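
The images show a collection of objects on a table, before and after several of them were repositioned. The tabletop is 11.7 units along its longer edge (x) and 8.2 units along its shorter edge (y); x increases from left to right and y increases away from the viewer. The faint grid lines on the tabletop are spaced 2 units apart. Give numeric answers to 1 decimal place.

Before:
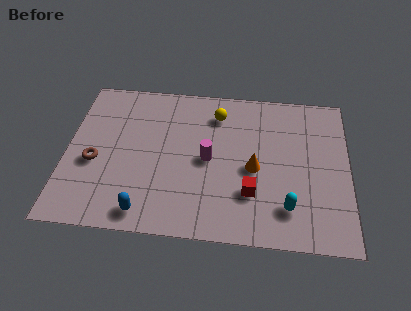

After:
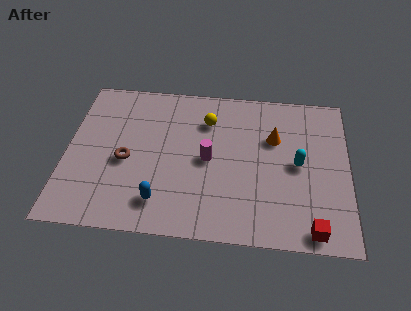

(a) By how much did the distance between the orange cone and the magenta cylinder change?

+1.1

The distance was about 1.9 in the first image and 3.0 in the second, so they moved 1.1 units further apart.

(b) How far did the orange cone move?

1.9

The orange cone was near (7.8, 3.7) before and (8.6, 5.4) after, so it travelled √(0.8² + 1.7²) ≈ 1.9 units.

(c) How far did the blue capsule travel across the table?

0.8

The blue capsule moved from about (3.4, 1.0) to (4.0, 1.6), a distance of √(0.6² + 0.6²) ≈ 0.8.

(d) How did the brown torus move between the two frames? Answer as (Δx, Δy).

(1.3, 0.2)

The brown torus was at about (1.2, 3.4) and moved to about (2.5, 3.6).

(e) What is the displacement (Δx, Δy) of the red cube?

(2.5, -1.6)

The red cube started near (7.7, 2.4) and ended near (10.2, 0.8).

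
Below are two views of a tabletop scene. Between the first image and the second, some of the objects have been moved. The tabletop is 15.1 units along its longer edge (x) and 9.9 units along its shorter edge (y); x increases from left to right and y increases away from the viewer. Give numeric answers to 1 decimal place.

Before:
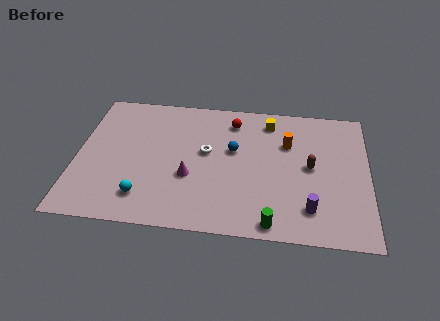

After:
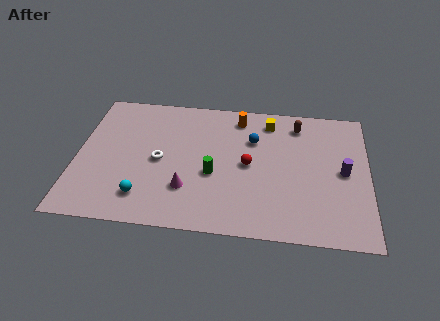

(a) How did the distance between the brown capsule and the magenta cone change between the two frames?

+1.4

They were about 6.4 units apart before and 7.8 after — 1.4 units further apart.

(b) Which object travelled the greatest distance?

the green cylinder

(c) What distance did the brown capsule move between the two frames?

3.2

The brown capsule was near (12.1, 5.1) before and (11.4, 8.2) after, so it travelled √(0.7² + 3.1²) ≈ 3.2 units.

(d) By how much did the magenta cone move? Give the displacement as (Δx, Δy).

(-0.1, -0.9)

The magenta cone was at about (5.9, 3.7) and moved to about (5.8, 2.8).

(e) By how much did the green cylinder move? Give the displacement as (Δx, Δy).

(-3.1, 3.1)

The green cylinder was at about (10.2, 0.9) and moved to about (7.1, 4.0).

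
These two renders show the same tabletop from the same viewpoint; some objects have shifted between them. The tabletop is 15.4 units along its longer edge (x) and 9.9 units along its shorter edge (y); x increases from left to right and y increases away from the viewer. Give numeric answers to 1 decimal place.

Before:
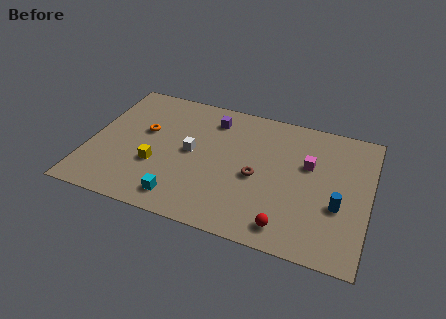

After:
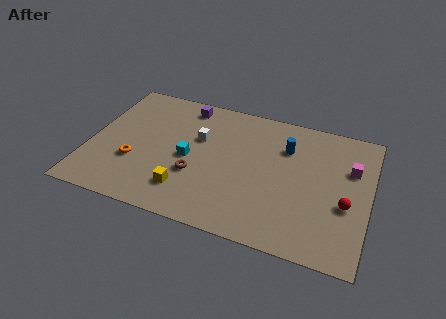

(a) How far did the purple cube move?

1.7

From (6.5, 8.0) to (4.9, 8.6), the purple cube covered √(1.6² + 0.6²) ≈ 1.7 units.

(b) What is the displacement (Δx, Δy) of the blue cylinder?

(-3.1, 3.4)

The blue cylinder was at about (13.8, 3.7) and moved to about (10.7, 7.1).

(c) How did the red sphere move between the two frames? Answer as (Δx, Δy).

(3.0, 2.5)

From the two frames, the red sphere sits at roughly (11.2, 1.4) before and (14.2, 3.9) after.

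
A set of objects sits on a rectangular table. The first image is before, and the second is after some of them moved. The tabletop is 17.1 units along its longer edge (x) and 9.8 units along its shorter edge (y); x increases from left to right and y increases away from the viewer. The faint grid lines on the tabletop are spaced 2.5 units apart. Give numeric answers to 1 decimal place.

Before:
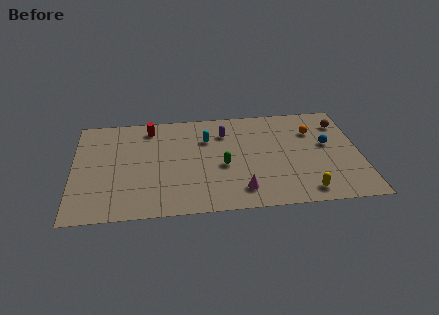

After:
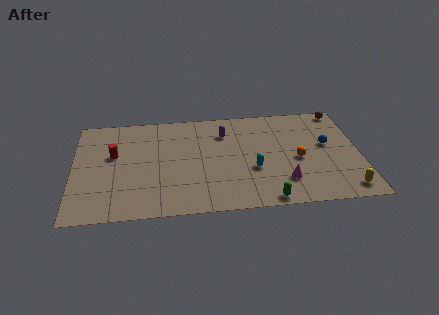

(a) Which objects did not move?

the blue sphere and the purple capsule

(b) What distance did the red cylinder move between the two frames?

3.3

The red cylinder was near (4.6, 8.3) before and (2.4, 5.9) after, so it travelled √(2.2² + 2.4²) ≈ 3.3 units.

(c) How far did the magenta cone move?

2.7

From (9.9, 1.8) to (12.5, 2.4), the magenta cone covered √(2.6² + 0.6²) ≈ 2.7 units.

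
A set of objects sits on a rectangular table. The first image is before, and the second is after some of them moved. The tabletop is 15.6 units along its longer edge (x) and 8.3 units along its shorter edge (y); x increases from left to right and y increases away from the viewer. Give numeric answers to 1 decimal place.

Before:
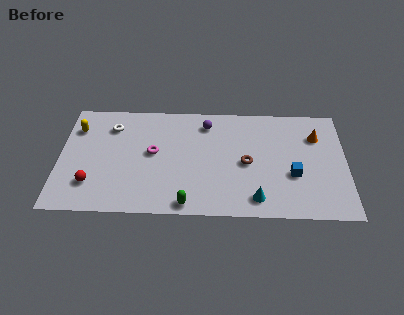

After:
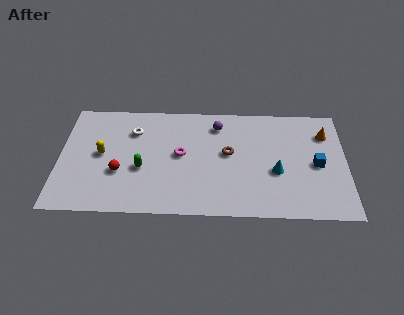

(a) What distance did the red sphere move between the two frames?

1.7

From (1.8, 2.1) to (3.3, 3.0), the red sphere covered √(1.5² + 0.9²) ≈ 1.7 units.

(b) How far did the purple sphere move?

0.6

The purple sphere moved from about (8.0, 6.8) to (8.6, 6.7), a distance of √(0.6² + 0.1²) ≈ 0.6.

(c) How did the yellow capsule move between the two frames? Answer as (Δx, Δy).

(1.4, -1.9)

The yellow capsule was at about (0.9, 6.2) and moved to about (2.3, 4.3).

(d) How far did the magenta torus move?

1.5

The magenta torus moved from about (5.1, 4.5) to (6.6, 4.4), a distance of √(1.5² + 0.1²) ≈ 1.5.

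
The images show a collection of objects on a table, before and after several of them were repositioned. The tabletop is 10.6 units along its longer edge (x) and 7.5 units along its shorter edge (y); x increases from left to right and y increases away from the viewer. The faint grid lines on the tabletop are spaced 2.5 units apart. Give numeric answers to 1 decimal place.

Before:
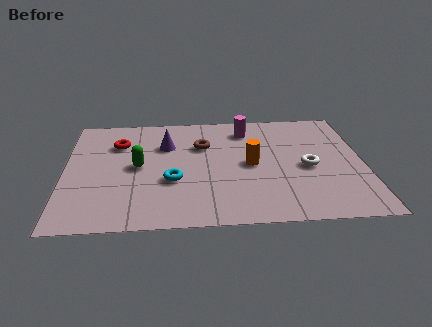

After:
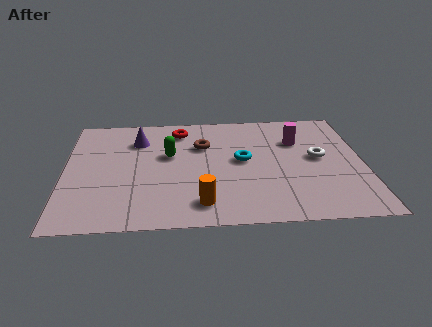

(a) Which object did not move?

the brown torus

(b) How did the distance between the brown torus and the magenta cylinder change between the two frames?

+1.5

Before: roughly 1.9 units apart; after: 3.4. That's 1.5 units further apart.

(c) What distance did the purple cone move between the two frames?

1.1

From (3.6, 5.2) to (2.6, 5.6), the purple cone covered √(1.0² + 0.4²) ≈ 1.1 units.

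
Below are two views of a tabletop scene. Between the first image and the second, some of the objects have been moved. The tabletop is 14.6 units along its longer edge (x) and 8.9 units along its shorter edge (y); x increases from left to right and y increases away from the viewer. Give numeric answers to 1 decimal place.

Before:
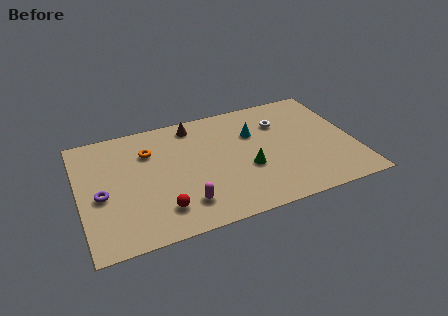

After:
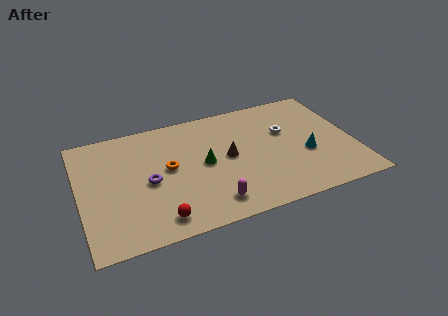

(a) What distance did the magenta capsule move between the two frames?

1.5

The magenta capsule moved from about (5.3, 1.9) to (6.7, 1.5), a distance of √(1.4² + 0.4²) ≈ 1.5.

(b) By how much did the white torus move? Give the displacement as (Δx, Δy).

(0.2, -0.8)

From the two frames, the white torus sits at roughly (10.9, 6.4) before and (11.1, 5.6) after.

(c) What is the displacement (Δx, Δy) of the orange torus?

(0.9, -1.6)

From the two frames, the orange torus sits at roughly (3.8, 6.4) before and (4.7, 4.8) after.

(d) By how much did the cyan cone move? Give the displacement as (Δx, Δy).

(2.6, -2.5)

From the two frames, the cyan cone sits at roughly (9.4, 6.0) before and (12.0, 3.5) after.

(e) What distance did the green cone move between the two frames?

2.5

From (8.8, 3.4) to (6.6, 4.5), the green cone covered √(2.2² + 1.1²) ≈ 2.5 units.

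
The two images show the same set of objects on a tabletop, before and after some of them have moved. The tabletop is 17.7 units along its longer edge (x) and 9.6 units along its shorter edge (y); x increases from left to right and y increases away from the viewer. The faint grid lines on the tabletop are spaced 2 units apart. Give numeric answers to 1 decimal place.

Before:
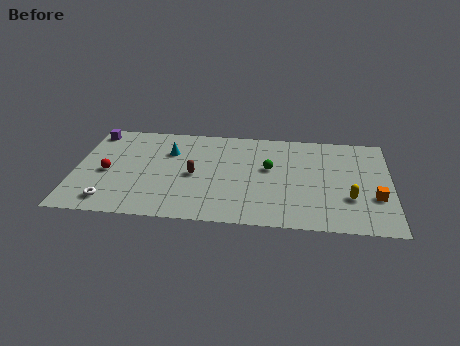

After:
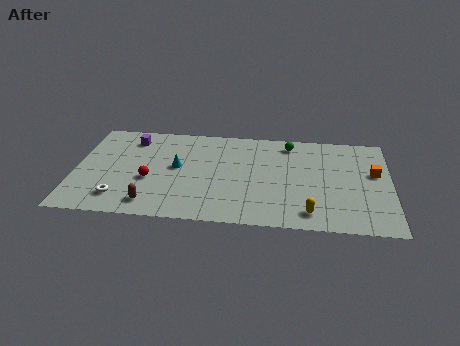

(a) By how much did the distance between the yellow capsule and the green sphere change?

+1.7

The distance was about 5.1 in the first image and 6.8 in the second, so they moved 1.7 units further apart.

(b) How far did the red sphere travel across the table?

2.5

The red sphere moved from about (1.8, 4.3) to (4.2, 3.8), a distance of √(2.4² + 0.5²) ≈ 2.5.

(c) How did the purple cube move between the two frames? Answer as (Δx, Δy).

(2.2, -0.5)

The purple cube started near (0.8, 8.3) and ended near (3.0, 7.8).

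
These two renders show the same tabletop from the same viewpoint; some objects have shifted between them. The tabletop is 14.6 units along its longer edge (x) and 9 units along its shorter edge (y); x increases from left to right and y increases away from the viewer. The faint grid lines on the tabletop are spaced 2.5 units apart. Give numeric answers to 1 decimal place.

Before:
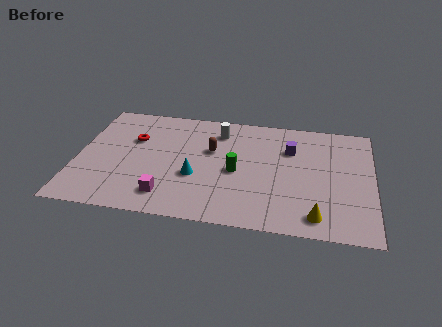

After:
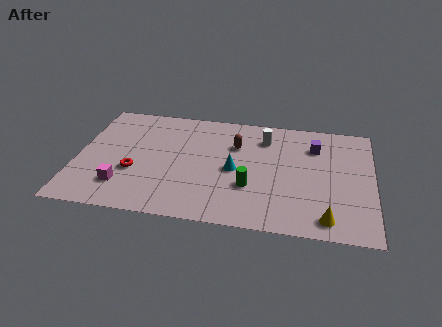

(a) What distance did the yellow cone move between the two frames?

0.5

From (11.9, 1.3) to (12.4, 1.2), the yellow cone covered √(0.5² + 0.1²) ≈ 0.5 units.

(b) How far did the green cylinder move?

1.3

The green cylinder was near (7.9, 4.1) before and (8.6, 3.0) after, so it travelled √(0.7² + 1.1²) ≈ 1.3 units.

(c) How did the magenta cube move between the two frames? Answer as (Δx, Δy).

(-2.2, 0.4)

The magenta cube was at about (4.6, 1.7) and moved to about (2.4, 2.1).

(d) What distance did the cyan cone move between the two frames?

2.1

The cyan cone moved from about (5.9, 3.4) to (7.8, 4.2), a distance of √(1.9² + 0.8²) ≈ 2.1.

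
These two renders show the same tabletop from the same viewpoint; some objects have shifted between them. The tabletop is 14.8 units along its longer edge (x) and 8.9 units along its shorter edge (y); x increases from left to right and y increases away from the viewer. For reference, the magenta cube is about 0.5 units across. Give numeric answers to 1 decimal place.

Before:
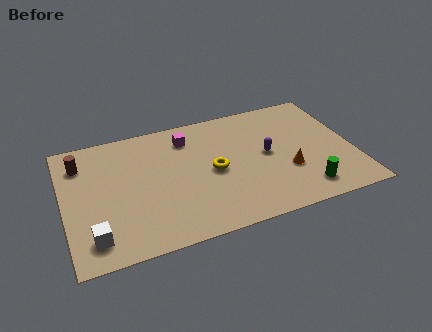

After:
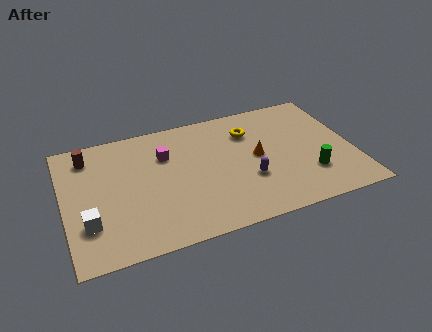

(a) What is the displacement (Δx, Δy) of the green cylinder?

(0.4, 1.0)

The green cylinder started near (12.0, 1.5) and ended near (12.4, 2.5).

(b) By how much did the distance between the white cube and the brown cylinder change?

-0.6

Before: roughly 5.3 units apart; after: 4.7. That's 0.6 units closer together.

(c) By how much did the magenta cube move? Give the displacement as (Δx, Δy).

(-1.2, -0.9)

The magenta cube was at about (6.5, 7.1) and moved to about (5.3, 6.2).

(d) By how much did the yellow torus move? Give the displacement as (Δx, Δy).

(2.1, 2.3)

The yellow torus started near (7.6, 4.3) and ended near (9.7, 6.6).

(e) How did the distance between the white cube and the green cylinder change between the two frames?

+0.6

The distance was about 10.7 in the first image and 11.3 in the second, so they moved 0.6 units further apart.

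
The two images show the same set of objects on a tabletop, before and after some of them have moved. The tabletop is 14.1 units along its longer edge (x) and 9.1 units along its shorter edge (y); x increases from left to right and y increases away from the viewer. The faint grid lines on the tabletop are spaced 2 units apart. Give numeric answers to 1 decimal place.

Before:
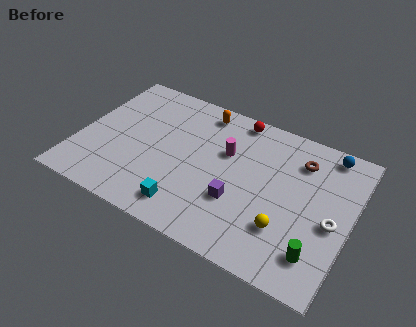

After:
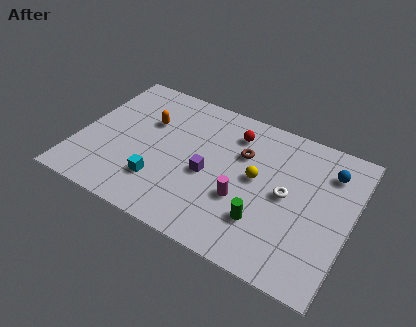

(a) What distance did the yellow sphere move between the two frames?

2.9

From (11.0, 2.6) to (9.2, 4.9), the yellow sphere covered √(1.8² + 2.3²) ≈ 2.9 units.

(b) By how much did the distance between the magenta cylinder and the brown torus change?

-1.1

They were about 3.9 units apart before and 2.8 after — 1.1 units closer together.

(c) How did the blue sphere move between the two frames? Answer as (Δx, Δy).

(0.2, -1.1)

The blue sphere started near (12.5, 8.1) and ended near (12.7, 7.0).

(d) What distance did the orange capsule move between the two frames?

3.2

The orange capsule was near (5.9, 7.9) before and (3.3, 6.0) after, so it travelled √(2.6² + 1.9²) ≈ 3.2 units.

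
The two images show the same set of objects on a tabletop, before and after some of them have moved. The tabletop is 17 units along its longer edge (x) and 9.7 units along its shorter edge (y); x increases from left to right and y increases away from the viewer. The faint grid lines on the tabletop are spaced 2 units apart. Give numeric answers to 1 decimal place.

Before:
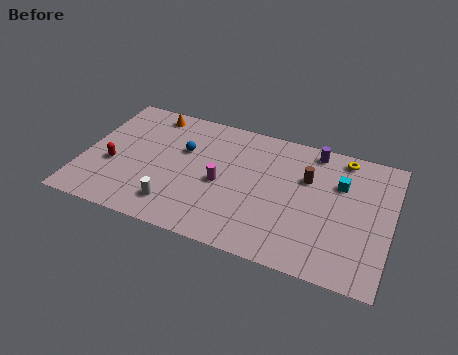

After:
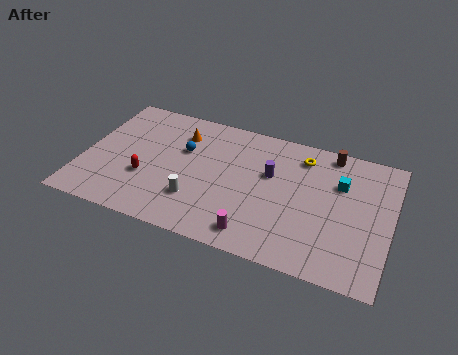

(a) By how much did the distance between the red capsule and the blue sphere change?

-1.1

The distance was about 4.4 in the first image and 3.3 in the second, so they moved 1.1 units closer together.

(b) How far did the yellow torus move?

2.3

From (14.1, 8.6) to (11.9, 7.9), the yellow torus covered √(2.2² + 0.7²) ≈ 2.3 units.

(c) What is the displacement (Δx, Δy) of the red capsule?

(1.9, -0.4)

The red capsule started near (1.7, 3.8) and ended near (3.6, 3.4).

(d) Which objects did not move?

the blue sphere and the cyan cube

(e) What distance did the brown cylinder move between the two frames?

2.5

The brown cylinder moved from about (12.3, 6.4) to (13.4, 8.7), a distance of √(1.1² + 2.3²) ≈ 2.5.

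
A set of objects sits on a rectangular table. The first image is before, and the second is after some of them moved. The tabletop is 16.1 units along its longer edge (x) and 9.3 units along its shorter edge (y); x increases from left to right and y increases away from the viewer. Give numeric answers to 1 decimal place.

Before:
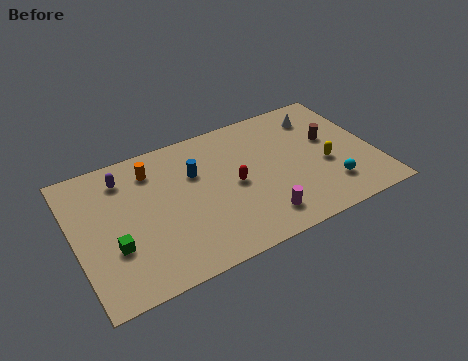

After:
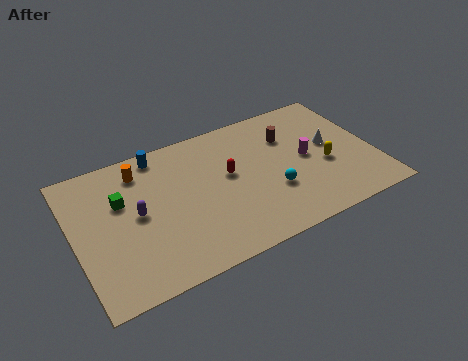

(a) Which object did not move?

the yellow capsule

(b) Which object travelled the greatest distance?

the magenta cylinder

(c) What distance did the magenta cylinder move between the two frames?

4.2

The magenta cylinder was near (9.5, 1.7) before and (12.5, 4.7) after, so it travelled √(3.0² + 3.0²) ≈ 4.2 units.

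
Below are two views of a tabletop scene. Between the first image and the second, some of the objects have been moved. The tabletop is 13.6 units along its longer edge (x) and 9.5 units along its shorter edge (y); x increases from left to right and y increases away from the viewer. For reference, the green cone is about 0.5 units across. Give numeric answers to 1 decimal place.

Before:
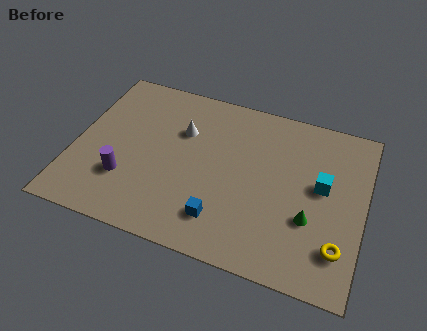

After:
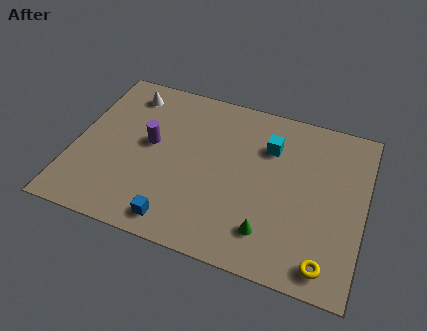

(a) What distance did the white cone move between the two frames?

3.2

The white cone was near (4.9, 6.4) before and (2.1, 7.9) after, so it travelled √(2.8² + 1.5²) ≈ 3.2 units.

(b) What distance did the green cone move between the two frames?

2.2

The green cone was near (11.2, 3.3) before and (9.4, 2.0) after, so it travelled √(1.8² + 1.3²) ≈ 2.2 units.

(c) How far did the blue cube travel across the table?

2.2

The blue cube was near (7.2, 2.0) before and (5.2, 1.2) after, so it travelled √(2.0² + 0.8²) ≈ 2.2 units.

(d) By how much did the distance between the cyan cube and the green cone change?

+2.8

The distance was about 2.0 in the first image and 4.8 in the second, so they moved 2.8 units further apart.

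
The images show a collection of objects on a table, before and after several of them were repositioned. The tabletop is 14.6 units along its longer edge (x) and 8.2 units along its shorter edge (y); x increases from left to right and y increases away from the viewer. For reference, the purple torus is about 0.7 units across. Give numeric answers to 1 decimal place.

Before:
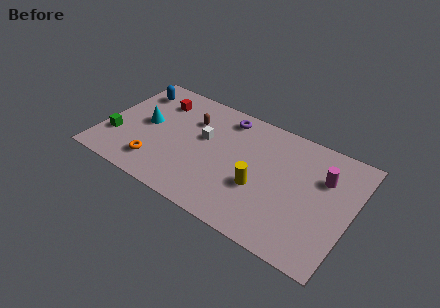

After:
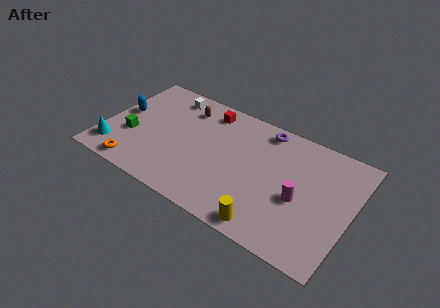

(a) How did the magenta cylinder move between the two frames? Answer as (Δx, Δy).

(-1.1, -2.1)

The magenta cylinder was at about (12.8, 5.6) and moved to about (11.7, 3.5).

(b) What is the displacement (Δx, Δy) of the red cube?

(2.9, 0.6)

From the two frames, the red cube sits at roughly (2.8, 6.3) before and (5.7, 6.9) after.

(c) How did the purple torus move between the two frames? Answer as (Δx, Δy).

(2.3, 0.2)

The purple torus started near (6.8, 7.0) and ended near (9.1, 7.2).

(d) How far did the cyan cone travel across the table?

3.1

From (2.4, 4.3) to (0.9, 1.6), the cyan cone covered √(1.5² + 2.7²) ≈ 3.1 units.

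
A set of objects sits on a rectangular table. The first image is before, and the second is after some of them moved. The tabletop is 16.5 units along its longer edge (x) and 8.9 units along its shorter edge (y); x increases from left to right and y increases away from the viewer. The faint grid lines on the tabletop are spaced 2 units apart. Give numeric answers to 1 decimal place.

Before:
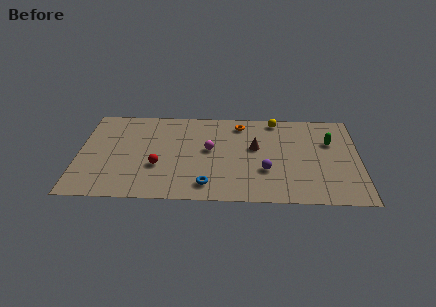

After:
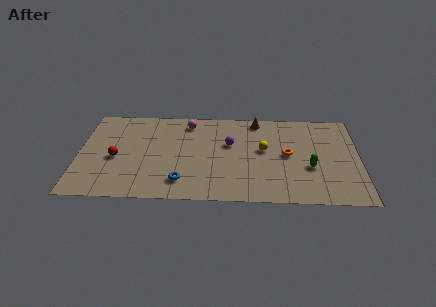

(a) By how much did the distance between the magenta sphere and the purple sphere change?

-0.6

The distance was about 3.8 in the first image and 3.2 in the second, so they moved 0.6 units closer together.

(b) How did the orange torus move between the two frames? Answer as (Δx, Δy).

(2.8, -2.9)

The orange torus was at about (9.5, 7.5) and moved to about (12.3, 4.6).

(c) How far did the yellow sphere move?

3.1

The yellow sphere was near (11.6, 8.0) before and (10.9, 5.0) after, so it travelled √(0.7² + 3.0²) ≈ 3.1 units.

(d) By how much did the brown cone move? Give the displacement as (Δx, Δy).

(0.1, 2.7)

From the two frames, the brown cone sits at roughly (10.4, 5.2) before and (10.5, 7.9) after.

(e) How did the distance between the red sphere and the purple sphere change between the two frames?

+0.6

The distance was about 6.3 in the first image and 6.9 in the second, so they moved 0.6 units further apart.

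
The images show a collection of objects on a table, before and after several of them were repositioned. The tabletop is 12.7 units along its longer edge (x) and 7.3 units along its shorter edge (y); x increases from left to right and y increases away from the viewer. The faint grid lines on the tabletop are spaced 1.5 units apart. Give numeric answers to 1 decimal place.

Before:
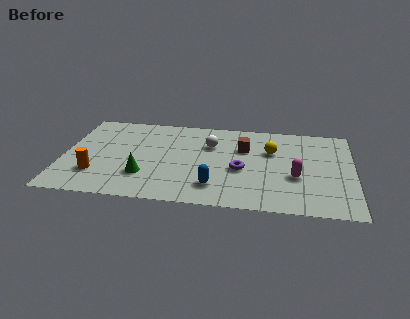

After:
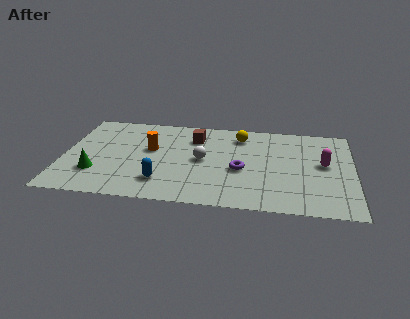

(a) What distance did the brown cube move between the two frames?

2.3

From (7.9, 4.9) to (5.7, 5.5), the brown cube covered √(2.2² + 0.6²) ≈ 2.3 units.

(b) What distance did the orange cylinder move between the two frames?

3.3

The orange cylinder was near (1.5, 2.0) before and (3.8, 4.3) after, so it travelled √(2.3² + 2.3²) ≈ 3.3 units.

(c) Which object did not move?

the purple torus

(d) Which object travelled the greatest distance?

the orange cylinder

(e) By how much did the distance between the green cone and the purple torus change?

+2.1

They were about 4.3 units apart before and 6.4 after — 2.1 units further apart.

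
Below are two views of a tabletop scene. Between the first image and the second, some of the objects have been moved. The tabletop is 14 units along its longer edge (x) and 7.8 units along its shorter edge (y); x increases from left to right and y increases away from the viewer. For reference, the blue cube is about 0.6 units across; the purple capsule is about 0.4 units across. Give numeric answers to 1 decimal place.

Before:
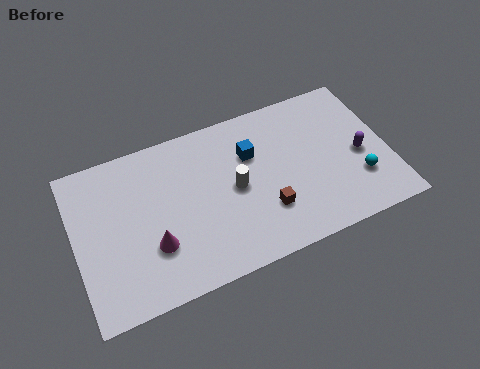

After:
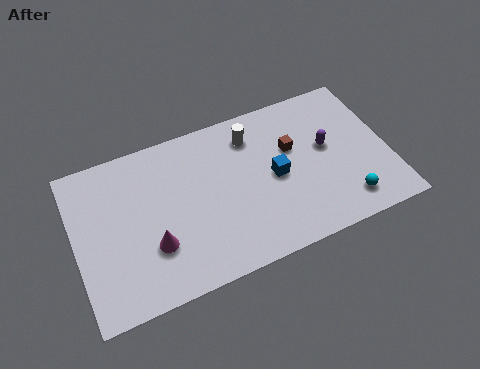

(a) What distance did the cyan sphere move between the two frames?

1.1

From (12.5, 2.3) to (11.8, 1.4), the cyan sphere covered √(0.7² + 0.9²) ≈ 1.1 units.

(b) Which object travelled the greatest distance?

the brown cube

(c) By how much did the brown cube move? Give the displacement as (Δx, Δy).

(1.5, 2.6)

The brown cube started near (8.3, 2.3) and ended near (9.8, 4.9).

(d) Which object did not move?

the magenta cone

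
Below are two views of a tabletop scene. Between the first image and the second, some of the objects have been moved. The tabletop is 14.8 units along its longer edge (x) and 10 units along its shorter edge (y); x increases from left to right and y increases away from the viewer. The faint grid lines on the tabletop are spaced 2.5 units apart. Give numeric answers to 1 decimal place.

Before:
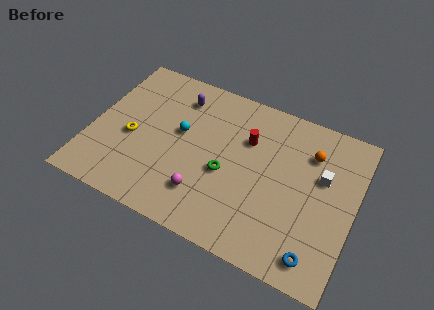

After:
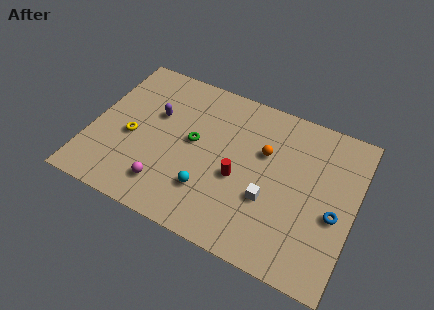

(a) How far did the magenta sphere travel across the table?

2.1

The magenta sphere was near (6.7, 2.4) before and (4.6, 2.0) after, so it travelled √(2.1² + 0.4²) ≈ 2.1 units.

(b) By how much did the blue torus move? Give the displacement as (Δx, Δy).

(0.7, 2.8)

The blue torus started near (13.1, 1.4) and ended near (13.8, 4.2).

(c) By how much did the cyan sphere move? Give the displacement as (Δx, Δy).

(2.0, -3.0)

The cyan sphere started near (4.9, 5.7) and ended near (6.9, 2.7).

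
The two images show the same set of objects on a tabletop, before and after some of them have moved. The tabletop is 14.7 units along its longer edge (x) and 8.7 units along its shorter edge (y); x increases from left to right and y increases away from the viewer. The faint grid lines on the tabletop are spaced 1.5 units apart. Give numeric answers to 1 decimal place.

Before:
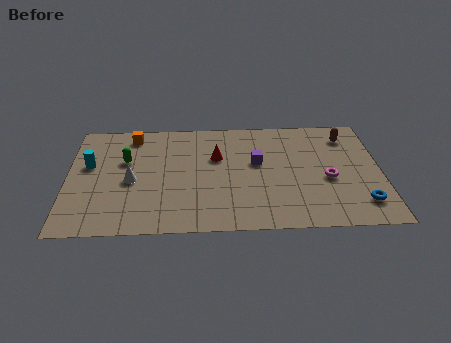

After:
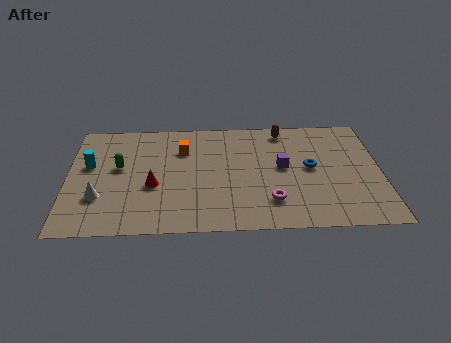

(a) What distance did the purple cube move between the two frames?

1.3

The purple cube moved from about (8.9, 5.1) to (10.1, 4.7), a distance of √(1.2² + 0.4²) ≈ 1.3.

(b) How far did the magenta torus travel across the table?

3.1

The magenta torus moved from about (12.2, 3.7) to (9.5, 2.1), a distance of √(2.7² + 1.6²) ≈ 3.1.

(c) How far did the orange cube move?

2.7

The orange cube was near (3.0, 7.5) before and (5.4, 6.3) after, so it travelled √(2.4² + 1.2²) ≈ 2.7 units.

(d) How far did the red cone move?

3.7

The red cone was near (7.0, 5.6) before and (4.0, 3.5) after, so it travelled √(3.0² + 2.1²) ≈ 3.7 units.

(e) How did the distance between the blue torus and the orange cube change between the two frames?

-5.9

The distance was about 12.1 in the first image and 6.2 in the second, so they moved 5.9 units closer together.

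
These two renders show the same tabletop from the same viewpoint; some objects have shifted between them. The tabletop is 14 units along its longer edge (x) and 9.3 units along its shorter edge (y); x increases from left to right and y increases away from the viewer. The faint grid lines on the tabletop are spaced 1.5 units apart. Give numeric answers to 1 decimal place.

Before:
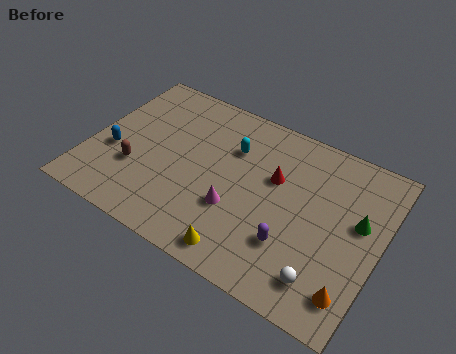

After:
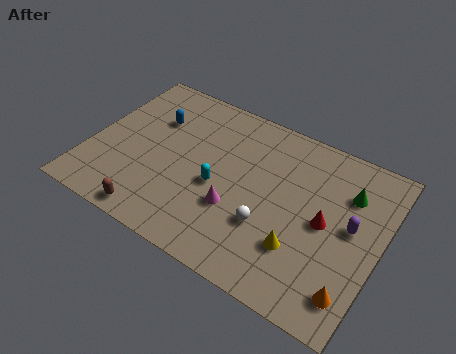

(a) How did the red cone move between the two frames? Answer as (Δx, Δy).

(2.6, -1.2)

From the two frames, the red cone sits at roughly (8.8, 5.8) before and (11.4, 4.6) after.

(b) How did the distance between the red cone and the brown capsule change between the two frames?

+1.6

They were about 6.9 units apart before and 8.5 after — 1.6 units further apart.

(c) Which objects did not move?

the magenta cone and the orange cone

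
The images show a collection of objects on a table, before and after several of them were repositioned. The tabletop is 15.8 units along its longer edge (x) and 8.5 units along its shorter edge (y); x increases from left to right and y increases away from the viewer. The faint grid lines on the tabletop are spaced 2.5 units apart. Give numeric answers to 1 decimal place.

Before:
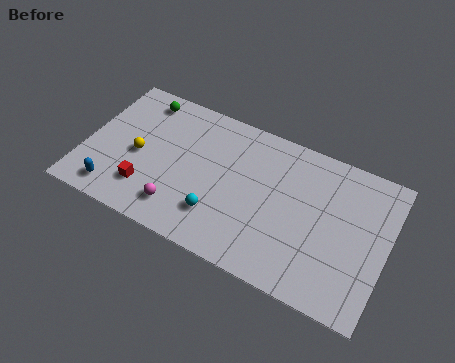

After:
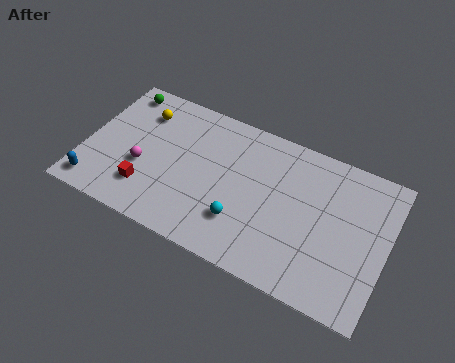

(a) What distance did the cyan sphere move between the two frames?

1.2

From (7.3, 2.2) to (8.5, 2.4), the cyan sphere covered √(1.2² + 0.2²) ≈ 1.2 units.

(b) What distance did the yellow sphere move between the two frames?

2.6

The yellow sphere moved from about (2.8, 3.9) to (2.6, 6.5), a distance of √(0.2² + 2.6²) ≈ 2.6.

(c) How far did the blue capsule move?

1.0

From (1.9, 1.3) to (0.9, 1.2), the blue capsule covered √(1.0² + 0.1²) ≈ 1.0 units.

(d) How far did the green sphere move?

1.2

The green sphere moved from about (2.5, 7.3) to (1.3, 7.4), a distance of √(1.2² + 0.1²) ≈ 1.2.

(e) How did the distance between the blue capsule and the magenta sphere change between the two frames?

-0.4

Before: roughly 3.4 units apart; after: 3.0. That's 0.4 units closer together.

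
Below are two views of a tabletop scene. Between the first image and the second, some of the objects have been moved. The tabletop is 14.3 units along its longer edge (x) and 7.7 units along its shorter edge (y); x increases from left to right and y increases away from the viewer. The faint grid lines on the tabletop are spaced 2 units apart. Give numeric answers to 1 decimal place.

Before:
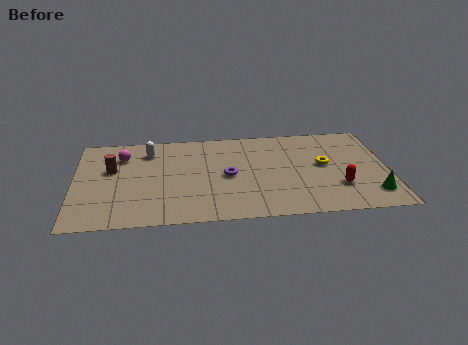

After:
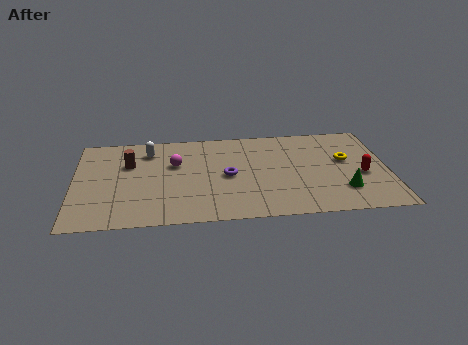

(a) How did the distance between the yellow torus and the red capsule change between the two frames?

-0.5

Before: roughly 2.0 units apart; after: 1.5. That's 0.5 units closer together.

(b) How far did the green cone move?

1.4

The green cone moved from about (13.5, 1.6) to (12.2, 2.0), a distance of √(1.3² + 0.4²) ≈ 1.4.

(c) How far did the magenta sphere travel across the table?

2.6

The magenta sphere was near (2.2, 5.8) before and (4.6, 4.9) after, so it travelled √(2.4² + 0.9²) ≈ 2.6 units.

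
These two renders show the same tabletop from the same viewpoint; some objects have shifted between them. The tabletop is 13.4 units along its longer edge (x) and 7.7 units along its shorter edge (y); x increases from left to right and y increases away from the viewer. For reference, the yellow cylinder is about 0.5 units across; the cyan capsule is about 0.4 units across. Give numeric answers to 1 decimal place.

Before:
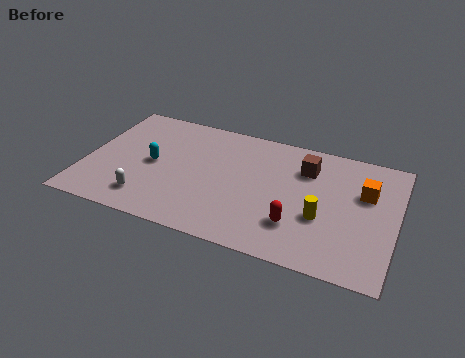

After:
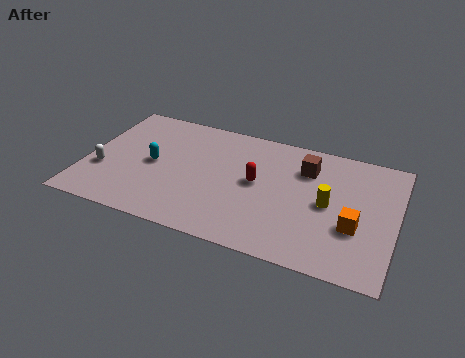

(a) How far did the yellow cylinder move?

0.9

From (10.3, 2.9) to (10.5, 3.8), the yellow cylinder covered √(0.2² + 0.9²) ≈ 0.9 units.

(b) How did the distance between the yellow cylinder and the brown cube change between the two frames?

-0.7

The distance was about 2.9 in the first image and 2.2 in the second, so they moved 0.7 units closer together.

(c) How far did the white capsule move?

2.4

The white capsule was near (2.9, 1.5) before and (0.8, 2.7) after, so it travelled √(2.1² + 1.2²) ≈ 2.4 units.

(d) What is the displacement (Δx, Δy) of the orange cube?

(-0.3, -2.2)

The orange cube started near (12.0, 5.0) and ended near (11.7, 2.8).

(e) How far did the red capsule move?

2.8

The red capsule moved from about (9.3, 2.1) to (7.4, 4.1), a distance of √(1.9² + 2.0²) ≈ 2.8.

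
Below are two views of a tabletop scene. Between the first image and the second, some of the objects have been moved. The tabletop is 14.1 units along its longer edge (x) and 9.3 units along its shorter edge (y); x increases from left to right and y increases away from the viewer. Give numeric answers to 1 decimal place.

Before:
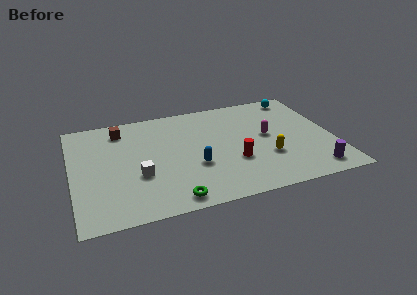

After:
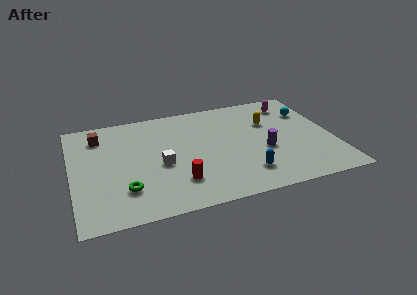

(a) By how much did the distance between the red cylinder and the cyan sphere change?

+2.2

The distance was about 6.4 in the first image and 8.6 in the second, so they moved 2.2 units further apart.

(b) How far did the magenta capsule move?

3.1

The magenta capsule moved from about (10.6, 5.0) to (12.2, 7.6), a distance of √(1.6² + 2.6²) ≈ 3.1.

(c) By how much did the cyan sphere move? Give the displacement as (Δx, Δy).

(0.4, -1.6)

From the two frames, the cyan sphere sits at roughly (12.6, 8.2) before and (13.0, 6.6) after.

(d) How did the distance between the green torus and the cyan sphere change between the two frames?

+0.7

Before: roughly 10.4 units apart; after: 11.1. That's 0.7 units further apart.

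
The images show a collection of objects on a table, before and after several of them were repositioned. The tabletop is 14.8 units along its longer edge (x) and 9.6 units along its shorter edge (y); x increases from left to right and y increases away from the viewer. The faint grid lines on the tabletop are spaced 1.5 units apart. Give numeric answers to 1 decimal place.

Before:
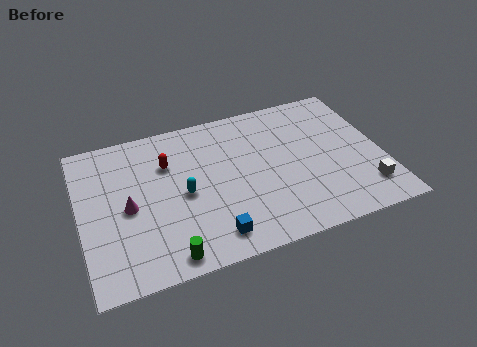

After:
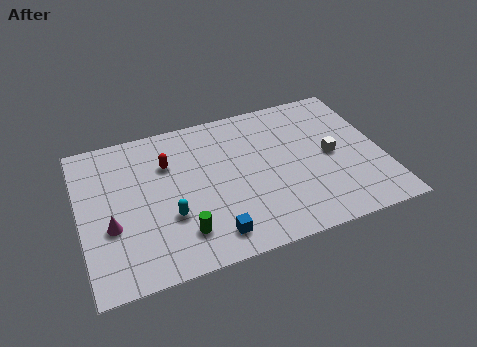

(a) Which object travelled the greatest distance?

the white cube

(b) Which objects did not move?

the red capsule and the blue cube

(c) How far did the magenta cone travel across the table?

1.3

The magenta cone moved from about (2.3, 4.5) to (1.4, 3.6), a distance of √(0.9² + 0.9²) ≈ 1.3.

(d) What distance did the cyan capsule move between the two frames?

1.4

From (5.0, 4.5) to (4.2, 3.3), the cyan capsule covered √(0.8² + 1.2²) ≈ 1.4 units.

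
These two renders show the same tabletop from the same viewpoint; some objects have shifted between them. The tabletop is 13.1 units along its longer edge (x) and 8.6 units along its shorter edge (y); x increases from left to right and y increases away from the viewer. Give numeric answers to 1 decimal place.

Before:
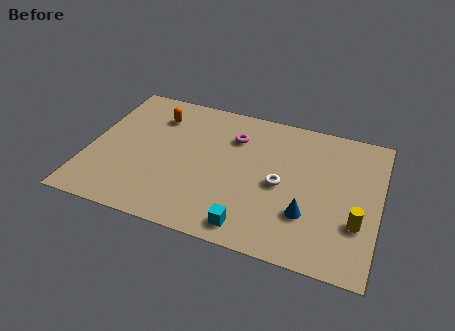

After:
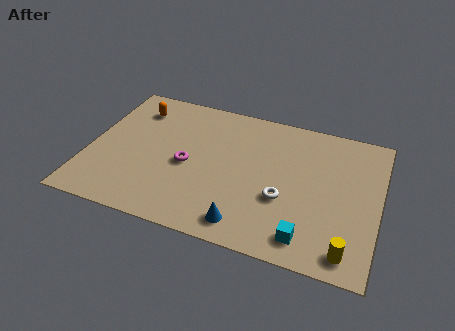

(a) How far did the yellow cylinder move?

1.7

From (12.2, 2.8) to (11.9, 1.1), the yellow cylinder covered √(0.3² + 1.7²) ≈ 1.7 units.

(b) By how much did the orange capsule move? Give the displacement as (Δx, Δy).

(-1.0, 0.2)

The orange capsule was at about (2.8, 6.6) and moved to about (1.8, 6.8).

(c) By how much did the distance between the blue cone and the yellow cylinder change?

+2.3

Before: roughly 2.2 units apart; after: 4.5. That's 2.3 units further apart.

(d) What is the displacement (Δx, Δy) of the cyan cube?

(2.5, 0.2)

From the two frames, the cyan cube sits at roughly (7.6, 1.1) before and (10.1, 1.3) after.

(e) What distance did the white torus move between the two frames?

0.8

The white torus moved from about (8.7, 4.0) to (8.9, 3.2), a distance of √(0.2² + 0.8²) ≈ 0.8.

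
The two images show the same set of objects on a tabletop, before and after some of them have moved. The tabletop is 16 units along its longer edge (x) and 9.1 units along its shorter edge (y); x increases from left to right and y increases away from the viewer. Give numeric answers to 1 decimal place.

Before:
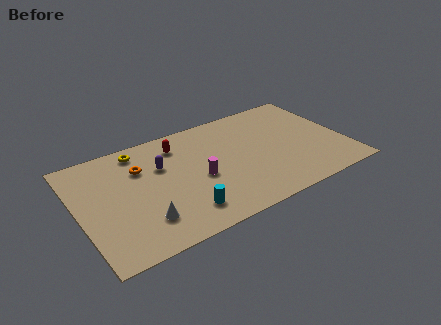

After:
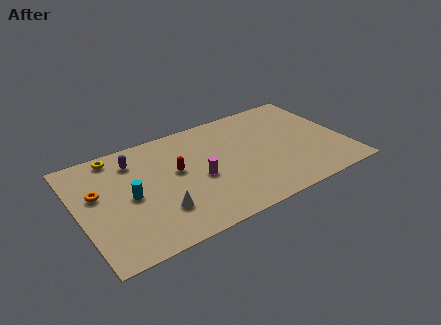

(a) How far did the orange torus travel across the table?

2.8

The orange torus was near (3.9, 6.4) before and (1.2, 5.5) after, so it travelled √(2.7² + 0.9²) ≈ 2.8 units.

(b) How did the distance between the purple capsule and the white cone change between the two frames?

+0.7

They were about 4.1 units apart before and 4.8 after — 0.7 units further apart.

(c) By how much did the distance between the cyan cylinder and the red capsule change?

-2.5

Before: roughly 5.5 units apart; after: 3.0. That's 2.5 units closer together.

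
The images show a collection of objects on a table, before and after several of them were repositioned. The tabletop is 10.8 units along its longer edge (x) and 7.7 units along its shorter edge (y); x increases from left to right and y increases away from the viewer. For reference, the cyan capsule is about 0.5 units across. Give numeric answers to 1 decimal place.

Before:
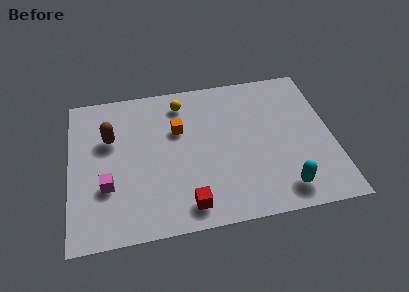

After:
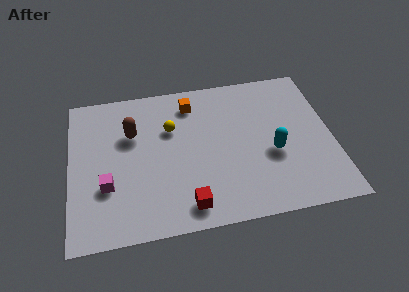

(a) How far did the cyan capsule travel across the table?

1.9

The cyan capsule was near (8.6, 1.2) before and (8.3, 3.1) after, so it travelled √(0.3² + 1.9²) ≈ 1.9 units.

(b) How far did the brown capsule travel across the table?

0.9

The brown capsule was near (1.7, 5.0) before and (2.6, 5.1) after, so it travelled √(0.9² + 0.1²) ≈ 0.9 units.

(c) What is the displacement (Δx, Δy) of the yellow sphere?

(-0.5, -1.3)

From the two frames, the yellow sphere sits at roughly (4.7, 6.4) before and (4.2, 5.1) after.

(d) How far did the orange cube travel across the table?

1.4

The orange cube was near (4.5, 5.0) before and (5.1, 6.3) after, so it travelled √(0.6² + 1.3²) ≈ 1.4 units.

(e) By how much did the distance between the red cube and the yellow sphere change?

-1.3

Before: roughly 5.3 units apart; after: 4.0. That's 1.3 units closer together.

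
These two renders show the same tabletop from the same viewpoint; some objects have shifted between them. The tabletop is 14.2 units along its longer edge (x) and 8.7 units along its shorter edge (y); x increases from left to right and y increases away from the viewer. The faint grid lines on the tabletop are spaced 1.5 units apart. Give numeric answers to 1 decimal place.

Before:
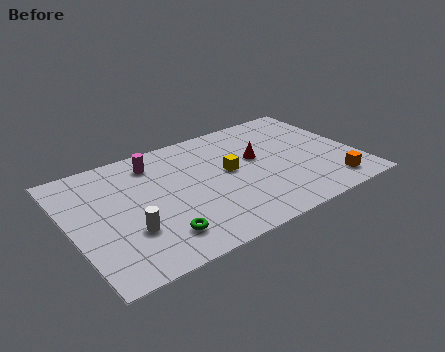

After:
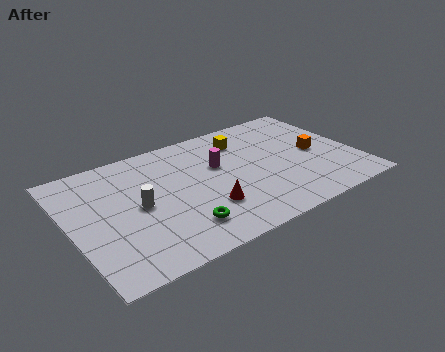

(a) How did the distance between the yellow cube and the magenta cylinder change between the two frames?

-2.1

The distance was about 4.2 in the first image and 2.1 in the second, so they moved 2.1 units closer together.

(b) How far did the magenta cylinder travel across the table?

3.4

From (4.5, 7.1) to (7.5, 5.4), the magenta cylinder covered √(3.0² + 1.7²) ≈ 3.4 units.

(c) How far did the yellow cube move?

2.4

The yellow cube was near (7.9, 4.7) before and (9.0, 6.8) after, so it travelled √(1.1² + 2.1²) ≈ 2.4 units.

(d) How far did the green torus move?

1.1

The green torus was near (3.9, 1.8) before and (5.0, 1.9) after, so it travelled √(1.1² + 0.1²) ≈ 1.1 units.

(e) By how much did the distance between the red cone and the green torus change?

-4.8

The distance was about 6.4 in the first image and 1.6 in the second, so they moved 4.8 units closer together.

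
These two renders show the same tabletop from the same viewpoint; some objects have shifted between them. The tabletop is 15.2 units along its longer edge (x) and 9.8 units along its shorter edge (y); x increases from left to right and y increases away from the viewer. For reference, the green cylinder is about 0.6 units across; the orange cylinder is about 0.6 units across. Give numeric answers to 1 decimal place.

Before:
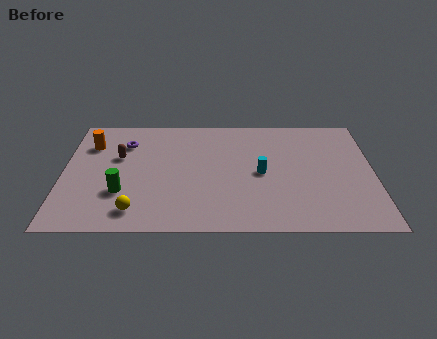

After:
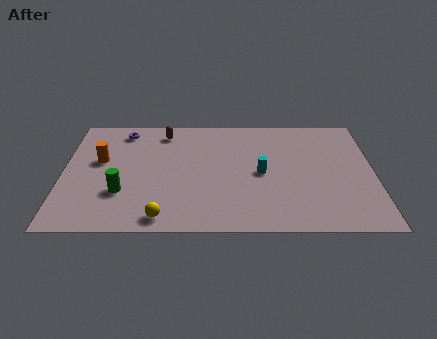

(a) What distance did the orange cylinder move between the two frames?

1.5

The orange cylinder moved from about (1.3, 7.2) to (1.8, 5.8), a distance of √(0.5² + 1.4²) ≈ 1.5.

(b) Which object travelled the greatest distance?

the brown capsule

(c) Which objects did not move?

the cyan cylinder and the green cylinder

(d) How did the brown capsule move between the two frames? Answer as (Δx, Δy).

(2.2, 2.2)

The brown capsule started near (2.7, 6.1) and ended near (4.9, 8.3).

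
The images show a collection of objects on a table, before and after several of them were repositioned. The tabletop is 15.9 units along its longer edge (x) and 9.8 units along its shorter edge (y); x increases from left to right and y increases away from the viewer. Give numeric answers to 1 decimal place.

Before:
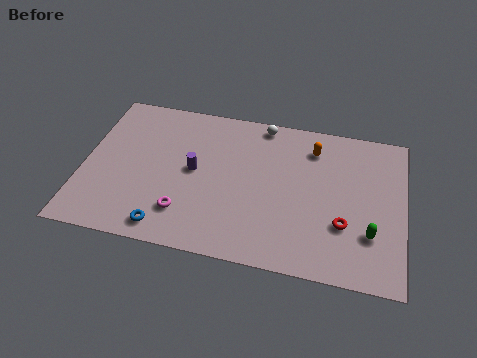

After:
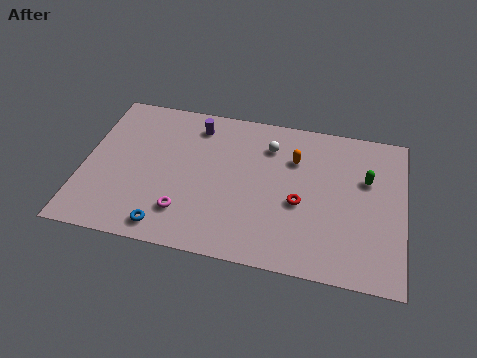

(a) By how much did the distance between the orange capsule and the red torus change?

-2.1

The distance was about 4.9 in the first image and 2.8 in the second, so they moved 2.1 units closer together.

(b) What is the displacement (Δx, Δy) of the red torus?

(-2.2, 0.9)

The red torus started near (13.0, 3.2) and ended near (10.8, 4.1).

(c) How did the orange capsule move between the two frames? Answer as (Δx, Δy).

(-0.9, -0.9)

The orange capsule started near (11.3, 7.8) and ended near (10.4, 6.9).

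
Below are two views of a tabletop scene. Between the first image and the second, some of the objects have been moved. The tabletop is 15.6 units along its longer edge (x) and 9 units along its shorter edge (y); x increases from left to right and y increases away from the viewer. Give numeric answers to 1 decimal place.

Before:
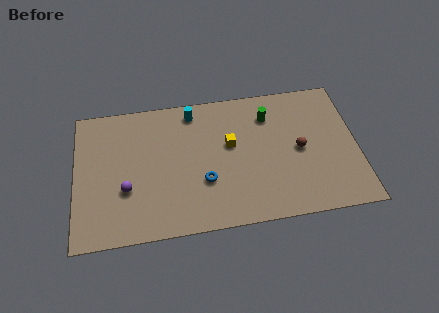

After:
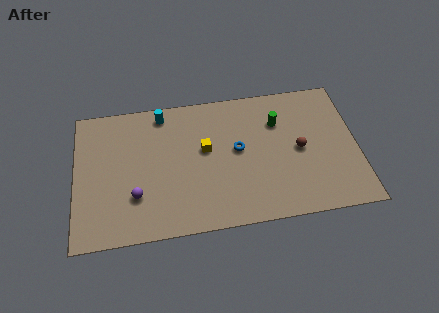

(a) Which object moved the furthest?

the blue torus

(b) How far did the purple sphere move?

0.7

The purple sphere moved from about (2.8, 3.2) to (3.3, 2.7), a distance of √(0.5² + 0.5²) ≈ 0.7.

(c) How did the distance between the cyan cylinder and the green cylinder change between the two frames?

+2.3

The distance was about 4.3 in the first image and 6.6 in the second, so they moved 2.3 units further apart.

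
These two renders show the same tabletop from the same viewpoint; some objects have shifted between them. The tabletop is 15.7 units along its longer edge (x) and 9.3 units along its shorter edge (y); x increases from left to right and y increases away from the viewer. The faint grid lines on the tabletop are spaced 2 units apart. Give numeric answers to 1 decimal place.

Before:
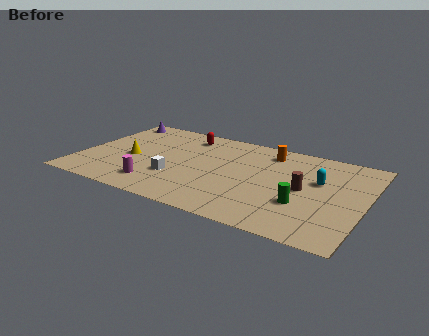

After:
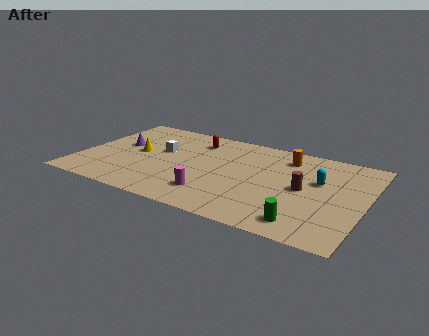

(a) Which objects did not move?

the brown cylinder and the cyan capsule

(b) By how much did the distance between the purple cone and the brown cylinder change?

-1.4

They were about 11.8 units apart before and 10.4 after — 1.4 units closer together.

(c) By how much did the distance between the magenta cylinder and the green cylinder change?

-2.9

Before: roughly 8.0 units apart; after: 5.1. That's 2.9 units closer together.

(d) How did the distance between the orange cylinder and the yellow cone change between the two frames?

+0.3

The distance was about 8.1 in the first image and 8.4 in the second, so they moved 0.3 units further apart.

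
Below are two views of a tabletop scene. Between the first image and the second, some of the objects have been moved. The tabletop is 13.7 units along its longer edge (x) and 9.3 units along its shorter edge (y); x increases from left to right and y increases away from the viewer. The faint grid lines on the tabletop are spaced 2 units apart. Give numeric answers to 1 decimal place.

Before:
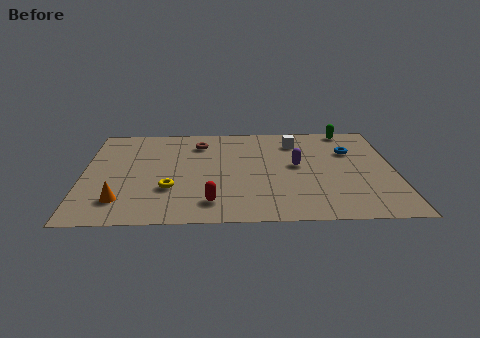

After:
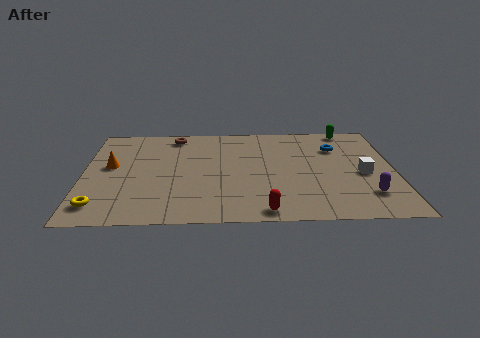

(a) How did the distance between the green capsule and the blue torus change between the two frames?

-0.3

The distance was about 2.2 in the first image and 1.9 in the second, so they moved 0.3 units closer together.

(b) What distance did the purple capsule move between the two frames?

4.1

The purple capsule was near (9.4, 5.0) before and (12.4, 2.2) after, so it travelled √(3.0² + 2.8²) ≈ 4.1 units.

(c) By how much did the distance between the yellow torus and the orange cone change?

+1.3

They were about 2.3 units apart before and 3.6 after — 1.3 units further apart.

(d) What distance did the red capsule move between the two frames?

2.4

From (5.6, 1.7) to (7.9, 0.9), the red capsule covered √(2.3² + 0.8²) ≈ 2.4 units.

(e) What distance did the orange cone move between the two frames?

3.2

From (1.7, 2.0) to (1.2, 5.2), the orange cone covered √(0.5² + 3.2²) ≈ 3.2 units.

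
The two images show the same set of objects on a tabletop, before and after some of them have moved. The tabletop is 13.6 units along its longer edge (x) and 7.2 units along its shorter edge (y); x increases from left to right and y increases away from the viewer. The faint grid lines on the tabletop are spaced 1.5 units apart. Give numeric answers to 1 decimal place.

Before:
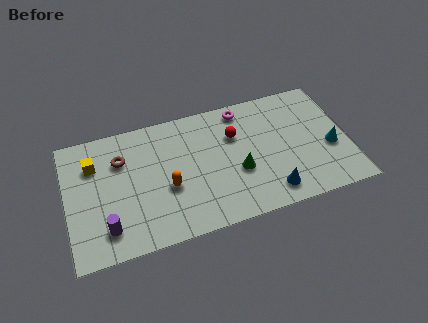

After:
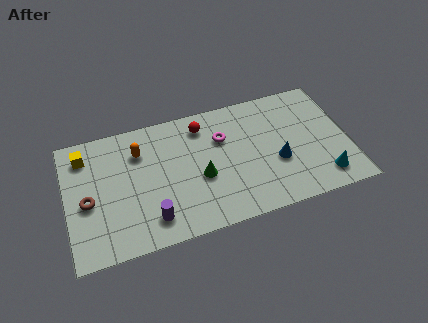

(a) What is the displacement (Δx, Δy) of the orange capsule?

(-1.2, 2.4)

The orange capsule was at about (4.8, 2.9) and moved to about (3.6, 5.3).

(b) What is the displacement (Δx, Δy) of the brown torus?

(-1.7, -1.9)

The brown torus started near (2.7, 5.1) and ended near (1.0, 3.2).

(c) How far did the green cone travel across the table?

1.8

The green cone was near (8.2, 2.8) before and (6.4, 3.0) after, so it travelled √(1.8² + 0.2²) ≈ 1.8 units.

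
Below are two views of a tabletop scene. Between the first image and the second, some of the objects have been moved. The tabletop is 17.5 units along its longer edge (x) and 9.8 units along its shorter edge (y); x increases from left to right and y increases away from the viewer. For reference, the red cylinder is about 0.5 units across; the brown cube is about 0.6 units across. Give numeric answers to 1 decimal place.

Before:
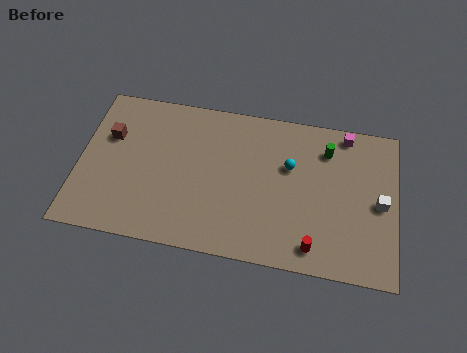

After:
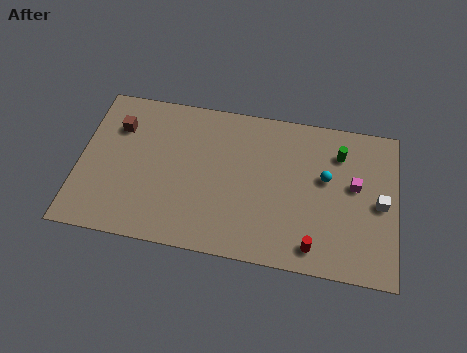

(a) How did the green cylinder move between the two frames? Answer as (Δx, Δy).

(0.7, -0.1)

The green cylinder was at about (13.6, 7.6) and moved to about (14.3, 7.5).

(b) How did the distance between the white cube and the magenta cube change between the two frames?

-2.9

Before: roughly 4.6 units apart; after: 1.7. That's 2.9 units closer together.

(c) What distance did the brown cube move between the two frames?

0.8

The brown cube was near (1.6, 6.4) before and (2.0, 7.1) after, so it travelled √(0.4² + 0.7²) ≈ 0.8 units.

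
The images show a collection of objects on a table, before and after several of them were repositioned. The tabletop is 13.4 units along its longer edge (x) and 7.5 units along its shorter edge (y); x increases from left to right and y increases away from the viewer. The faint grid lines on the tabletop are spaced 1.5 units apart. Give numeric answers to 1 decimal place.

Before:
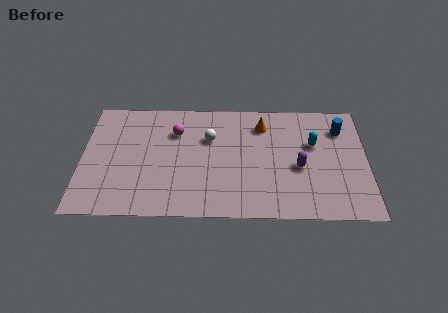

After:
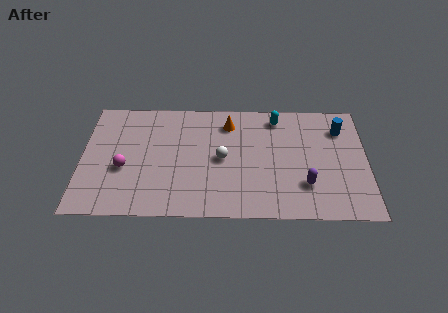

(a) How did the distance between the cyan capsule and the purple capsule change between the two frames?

+2.8

Before: roughly 1.7 units apart; after: 4.5. That's 2.8 units further apart.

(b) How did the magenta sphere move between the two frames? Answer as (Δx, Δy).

(-2.4, -2.4)

The magenta sphere was at about (4.4, 5.4) and moved to about (2.0, 3.0).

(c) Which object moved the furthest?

the magenta sphere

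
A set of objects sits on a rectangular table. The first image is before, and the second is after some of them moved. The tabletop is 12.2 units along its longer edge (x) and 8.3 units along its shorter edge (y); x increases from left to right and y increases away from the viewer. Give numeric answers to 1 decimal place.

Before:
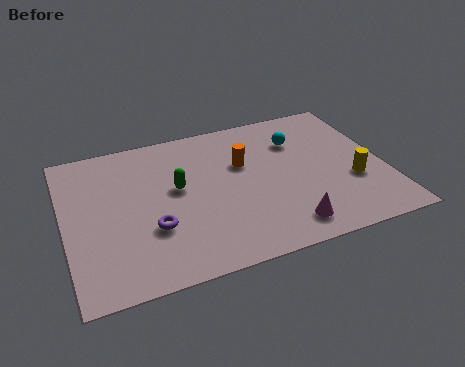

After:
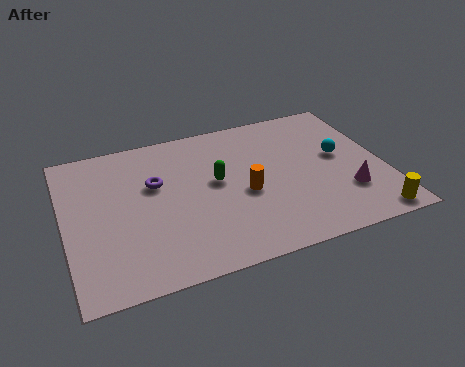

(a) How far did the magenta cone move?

2.7

The magenta cone moved from about (8.1, 1.3) to (10.6, 2.4), a distance of √(2.5² + 1.1²) ≈ 2.7.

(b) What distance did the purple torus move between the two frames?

2.4

The purple torus was near (3.2, 2.8) before and (3.5, 5.2) after, so it travelled √(0.3² + 2.4²) ≈ 2.4 units.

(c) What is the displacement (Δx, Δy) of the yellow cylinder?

(0.4, -2.2)

From the two frames, the yellow cylinder sits at roughly (10.9, 3.0) before and (11.3, 0.8) after.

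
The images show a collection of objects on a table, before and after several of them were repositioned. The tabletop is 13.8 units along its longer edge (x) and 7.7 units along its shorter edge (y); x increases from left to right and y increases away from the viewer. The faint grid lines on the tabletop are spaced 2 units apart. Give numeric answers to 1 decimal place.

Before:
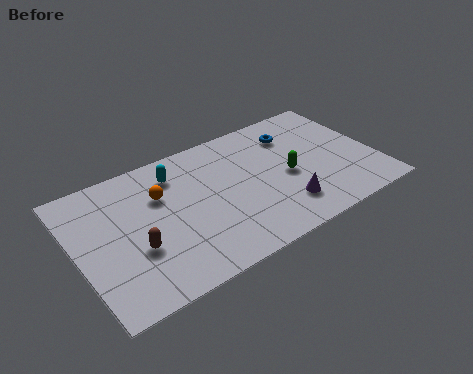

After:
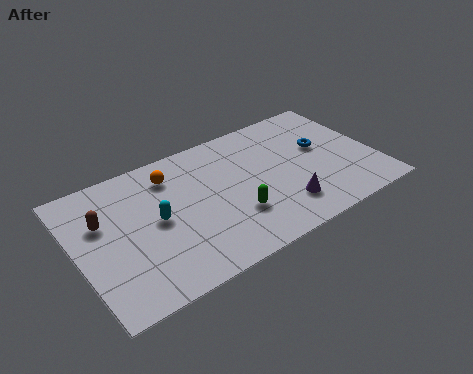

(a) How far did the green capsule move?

2.9

From (9.7, 3.5) to (7.0, 2.4), the green capsule covered √(2.7² + 1.1²) ≈ 2.9 units.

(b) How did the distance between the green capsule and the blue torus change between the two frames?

+2.5

Before: roughly 2.5 units apart; after: 5.0. That's 2.5 units further apart.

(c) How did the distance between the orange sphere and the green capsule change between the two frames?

-1.5

Before: roughly 5.9 units apart; after: 4.4. That's 1.5 units closer together.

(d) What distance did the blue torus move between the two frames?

1.8

The blue torus was near (10.4, 5.9) before and (11.5, 4.5) after, so it travelled √(1.1² + 1.4²) ≈ 1.8 units.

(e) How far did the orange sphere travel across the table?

1.1

The orange sphere moved from about (4.0, 5.2) to (4.6, 6.1), a distance of √(0.6² + 0.9²) ≈ 1.1.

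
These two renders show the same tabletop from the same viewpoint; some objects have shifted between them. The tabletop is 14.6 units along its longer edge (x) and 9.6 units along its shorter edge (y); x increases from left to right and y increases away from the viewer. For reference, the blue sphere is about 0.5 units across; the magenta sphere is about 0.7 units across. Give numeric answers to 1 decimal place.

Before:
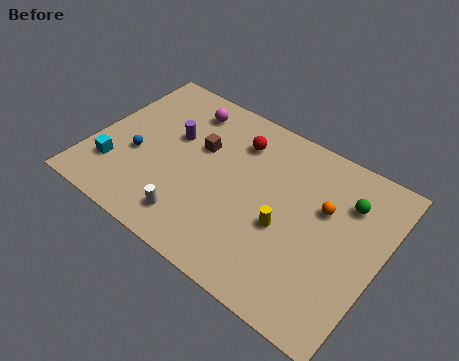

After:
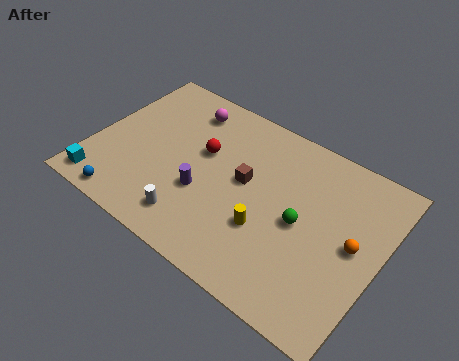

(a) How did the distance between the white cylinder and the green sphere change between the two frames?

-2.9

They were about 8.7 units apart before and 5.8 after — 2.9 units closer together.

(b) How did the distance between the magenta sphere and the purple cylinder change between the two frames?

+2.8

The distance was about 2.0 in the first image and 4.8 in the second, so they moved 2.8 units further apart.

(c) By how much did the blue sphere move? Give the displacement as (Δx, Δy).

(0.1, -2.9)

The blue sphere was at about (2.3, 3.8) and moved to about (2.4, 0.9).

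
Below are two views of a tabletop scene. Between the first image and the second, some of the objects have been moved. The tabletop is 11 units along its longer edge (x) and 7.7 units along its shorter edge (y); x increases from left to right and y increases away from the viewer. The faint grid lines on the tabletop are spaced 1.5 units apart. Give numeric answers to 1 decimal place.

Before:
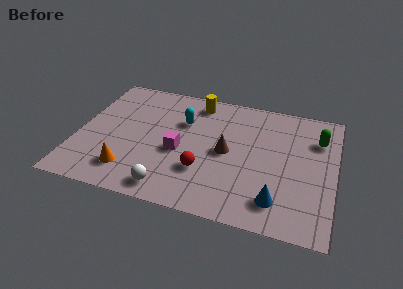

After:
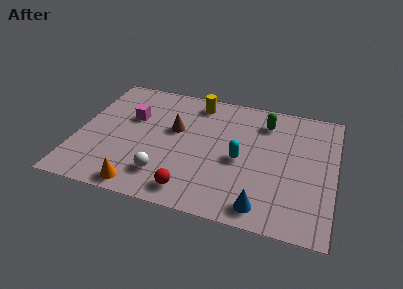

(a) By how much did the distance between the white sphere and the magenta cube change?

+1.3

The distance was about 2.3 in the first image and 3.6 in the second, so they moved 1.3 units further apart.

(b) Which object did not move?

the yellow cylinder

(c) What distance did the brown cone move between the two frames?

2.4

From (6.4, 3.8) to (4.1, 4.6), the brown cone covered √(2.3² + 0.8²) ≈ 2.4 units.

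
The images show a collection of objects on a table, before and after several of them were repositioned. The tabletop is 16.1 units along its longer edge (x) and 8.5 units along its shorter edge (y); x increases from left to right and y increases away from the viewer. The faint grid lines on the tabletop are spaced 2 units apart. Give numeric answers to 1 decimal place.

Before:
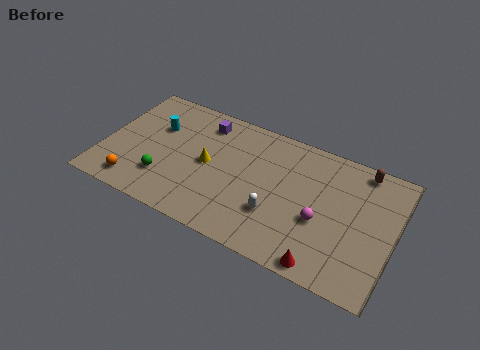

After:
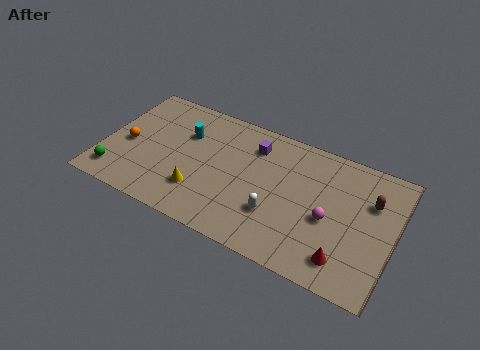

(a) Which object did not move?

the white capsule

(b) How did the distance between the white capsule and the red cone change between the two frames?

+0.6

Before: roughly 3.5 units apart; after: 4.1. That's 0.6 units further apart.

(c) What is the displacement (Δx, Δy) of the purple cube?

(2.9, -0.4)

From the two frames, the purple cube sits at roughly (5.2, 7.0) before and (8.1, 6.6) after.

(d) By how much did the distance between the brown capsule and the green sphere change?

+2.7

Before: roughly 11.7 units apart; after: 14.4. That's 2.7 units further apart.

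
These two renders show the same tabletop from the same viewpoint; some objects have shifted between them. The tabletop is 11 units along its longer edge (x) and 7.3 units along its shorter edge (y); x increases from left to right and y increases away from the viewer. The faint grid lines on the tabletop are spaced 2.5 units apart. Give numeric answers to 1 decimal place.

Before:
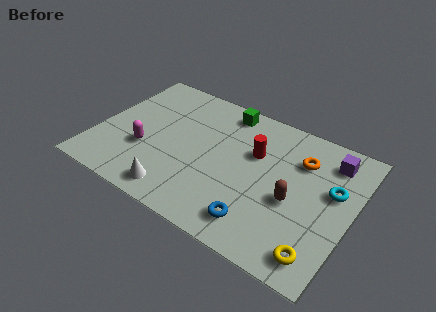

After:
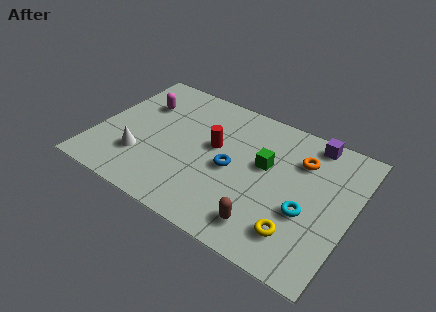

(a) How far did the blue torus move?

2.6

From (7.4, 1.3) to (5.9, 3.4), the blue torus covered √(1.5² + 2.1²) ≈ 2.6 units.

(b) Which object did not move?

the orange torus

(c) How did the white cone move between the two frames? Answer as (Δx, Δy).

(-1.8, 1.1)

From the two frames, the white cone sits at roughly (3.9, 1.0) before and (2.1, 2.1) after.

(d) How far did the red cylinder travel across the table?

1.8

The red cylinder was near (6.7, 4.7) before and (5.0, 4.2) after, so it travelled √(1.7² + 0.5²) ≈ 1.8 units.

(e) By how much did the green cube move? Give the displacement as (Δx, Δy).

(2.1, -2.1)

The green cube was at about (5.1, 6.4) and moved to about (7.2, 4.3).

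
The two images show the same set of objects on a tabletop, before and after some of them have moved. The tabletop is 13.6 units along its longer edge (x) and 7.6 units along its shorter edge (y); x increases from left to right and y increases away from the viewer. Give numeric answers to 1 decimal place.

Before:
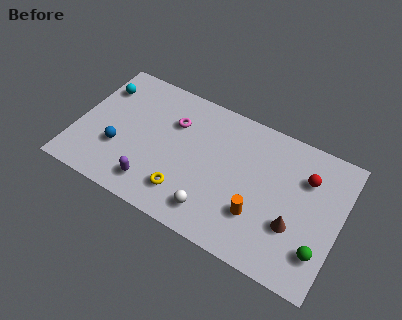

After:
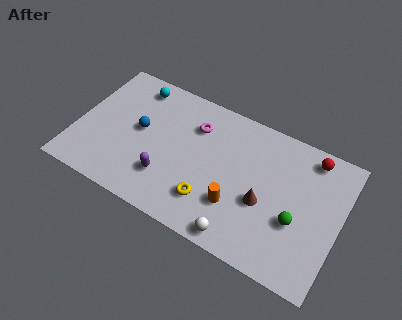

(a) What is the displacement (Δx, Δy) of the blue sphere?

(0.9, 1.5)

From the two frames, the blue sphere sits at roughly (2.3, 2.6) before and (3.2, 4.1) after.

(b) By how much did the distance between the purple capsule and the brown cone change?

-2.2

The distance was about 7.2 in the first image and 5.0 in the second, so they moved 2.2 units closer together.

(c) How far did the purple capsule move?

0.9

The purple capsule moved from about (4.3, 1.4) to (4.9, 2.1), a distance of √(0.6² + 0.7²) ≈ 0.9.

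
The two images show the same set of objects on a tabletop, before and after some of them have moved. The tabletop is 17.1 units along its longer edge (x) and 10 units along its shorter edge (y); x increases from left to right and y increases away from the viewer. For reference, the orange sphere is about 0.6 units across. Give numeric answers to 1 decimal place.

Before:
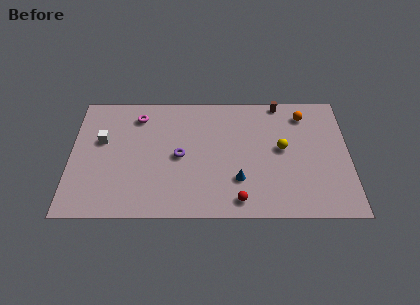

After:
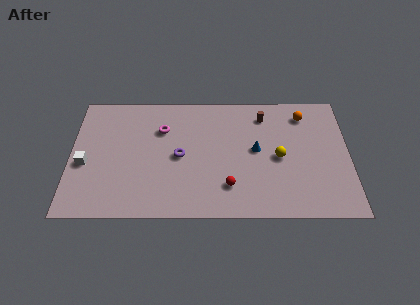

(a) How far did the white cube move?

2.1

The white cube moved from about (1.9, 6.1) to (0.9, 4.2), a distance of √(1.0² + 1.9²) ≈ 2.1.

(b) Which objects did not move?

the purple torus and the orange sphere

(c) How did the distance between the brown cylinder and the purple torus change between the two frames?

-1.4

They were about 7.6 units apart before and 6.2 after — 1.4 units closer together.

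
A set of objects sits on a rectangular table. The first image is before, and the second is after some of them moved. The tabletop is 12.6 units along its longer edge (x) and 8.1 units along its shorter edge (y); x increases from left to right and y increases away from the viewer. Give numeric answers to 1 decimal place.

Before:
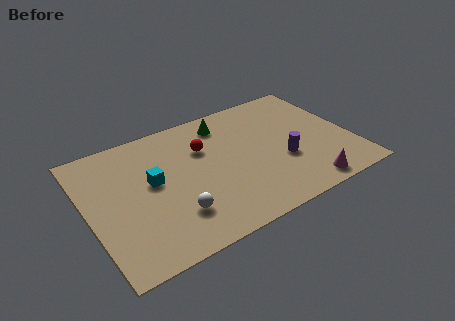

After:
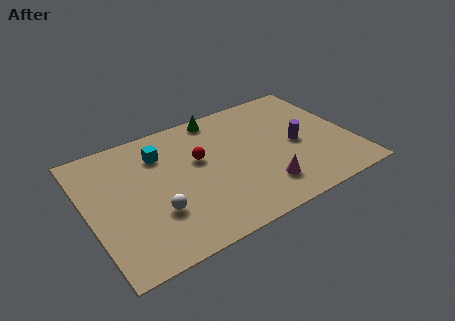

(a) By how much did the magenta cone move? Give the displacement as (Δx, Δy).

(-1.9, 0.9)

From the two frames, the magenta cone sits at roughly (9.9, 0.9) before and (8.0, 1.8) after.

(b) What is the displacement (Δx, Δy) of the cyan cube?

(0.6, 1.6)

The cyan cube started near (3.1, 4.5) and ended near (3.7, 6.1).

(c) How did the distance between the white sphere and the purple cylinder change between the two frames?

+1.6

The distance was about 5.5 in the first image and 7.1 in the second, so they moved 1.6 units further apart.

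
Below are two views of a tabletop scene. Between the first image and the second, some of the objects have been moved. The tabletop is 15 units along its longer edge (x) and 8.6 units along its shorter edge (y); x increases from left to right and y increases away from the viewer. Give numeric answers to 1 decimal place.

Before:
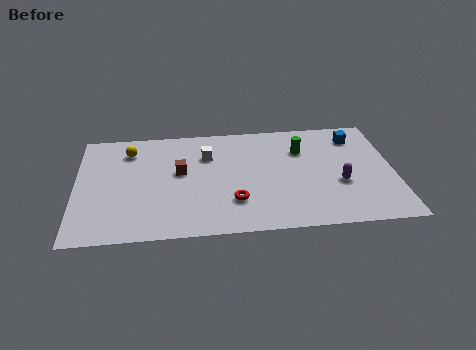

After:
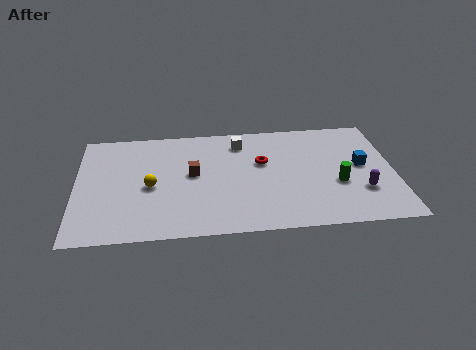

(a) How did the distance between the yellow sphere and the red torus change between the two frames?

-1.1

Before: roughly 6.6 units apart; after: 5.5. That's 1.1 units closer together.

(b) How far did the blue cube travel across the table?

2.3

From (13.3, 6.9) to (13.5, 4.6), the blue cube covered √(0.2² + 2.3²) ≈ 2.3 units.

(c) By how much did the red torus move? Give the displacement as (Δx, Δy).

(1.4, 2.9)

From the two frames, the red torus sits at roughly (7.4, 2.4) before and (8.8, 5.3) after.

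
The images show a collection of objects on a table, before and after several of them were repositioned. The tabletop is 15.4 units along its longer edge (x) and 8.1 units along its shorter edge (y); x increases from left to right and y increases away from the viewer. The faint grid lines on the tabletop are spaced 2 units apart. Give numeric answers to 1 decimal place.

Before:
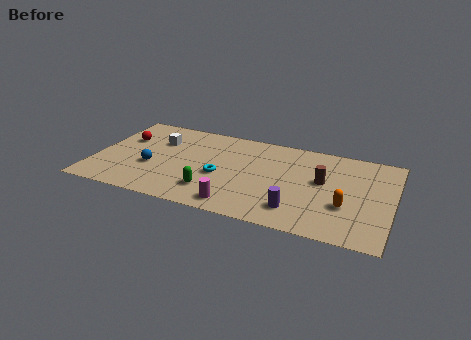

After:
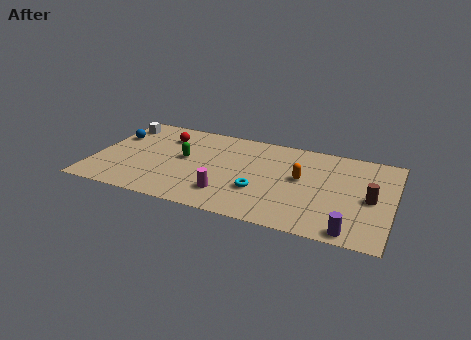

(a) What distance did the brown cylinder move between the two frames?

2.6

The brown cylinder was near (11.8, 4.6) before and (14.3, 3.8) after, so it travelled √(2.5² + 0.8²) ≈ 2.6 units.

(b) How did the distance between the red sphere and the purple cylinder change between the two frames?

+1.3

They were about 10.1 units apart before and 11.4 after — 1.3 units further apart.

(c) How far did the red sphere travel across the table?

2.2

The red sphere moved from about (1.3, 5.3) to (3.4, 6.1), a distance of √(2.1² + 0.8²) ≈ 2.2.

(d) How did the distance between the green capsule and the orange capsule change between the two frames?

-0.8

The distance was about 6.9 in the first image and 6.1 in the second, so they moved 0.8 units closer together.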